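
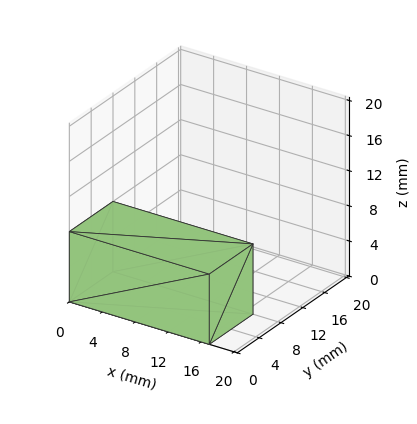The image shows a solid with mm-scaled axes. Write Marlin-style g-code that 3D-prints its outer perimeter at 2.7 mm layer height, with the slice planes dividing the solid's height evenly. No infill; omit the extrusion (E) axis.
Reading the render: the shape is a rectangular box, roughly 17 × 8 mm footprint and 8 mm tall (dimensions read to the nearest mm from the axis ticks). For the g-code, the solid's height is divided into equal slices at the stated Δz and each level perimeter traced with G1 moves after a G0 lift.

; perimeter-only toolpath
G21 ; units = mm
G90 ; absolute positioning
G28 ; home
; layer 1
G0 Z2.7
G0 X0.0 Y0.0
G1 X17.0 Y0.0
G1 X17.0 Y8.0
G1 X0.0 Y8.0
G1 X0.0 Y0.0
; layer 2
G0 Z5.3
G0 X0.0 Y0.0
G1 X17.0 Y0.0
G1 X17.0 Y8.0
G1 X0.0 Y8.0
G1 X0.0 Y0.0
; layer 3
G0 Z8.0
G0 X0.0 Y0.0
G1 X17.0 Y0.0
G1 X17.0 Y8.0
G1 X0.0 Y8.0
G1 X0.0 Y0.0
M2 ; end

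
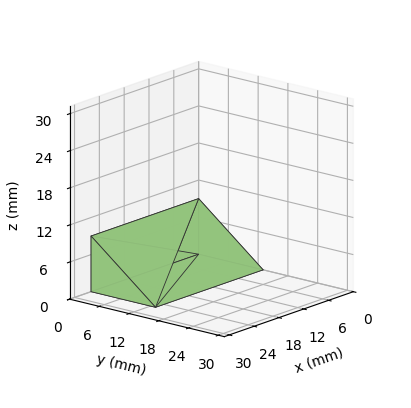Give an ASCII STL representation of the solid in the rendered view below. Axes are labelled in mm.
Reading the render: the shape is a wedge (ramp): 26 × 13 mm base, rising to 9 mm along the y=0 edge and sloping linearly to z=0 at y=13 (dimensions read to the nearest mm from the axis ticks). For the STL, each face is triangulated and given an outward normal.

solid part
  facet normal 0.0000 0.0000 -1.0000
    outer loop
      vertex 26.000 13.000 0.000
      vertex 26.000 0.000 0.000
      vertex 0.000 0.000 0.000
    endloop
  endfacet
  facet normal 0.0000 0.0000 -1.0000
    outer loop
      vertex 0.000 13.000 0.000
      vertex 26.000 13.000 0.000
      vertex 0.000 0.000 0.000
    endloop
  endfacet
  facet normal 0.0000 -1.0000 0.0000
    outer loop
      vertex 0.000 0.000 0.000
      vertex 26.000 0.000 0.000
      vertex 26.000 0.000 9.000
    endloop
  endfacet
  facet normal 0.0000 -1.0000 0.0000
    outer loop
      vertex 0.000 0.000 0.000
      vertex 26.000 0.000 9.000
      vertex 0.000 0.000 9.000
    endloop
  endfacet
  facet normal 0.0000 0.5692 0.8222
    outer loop
      vertex 0.000 0.000 9.000
      vertex 26.000 0.000 9.000
      vertex 26.000 13.000 0.000
    endloop
  endfacet
  facet normal 0.0000 0.5692 0.8222
    outer loop
      vertex 0.000 0.000 9.000
      vertex 26.000 13.000 0.000
      vertex 0.000 13.000 0.000
    endloop
  endfacet
  facet normal -1.0000 0.0000 0.0000
    outer loop
      vertex 0.000 0.000 9.000
      vertex 0.000 13.000 0.000
      vertex 0.000 0.000 0.000
    endloop
  endfacet
  facet normal 1.0000 0.0000 0.0000
    outer loop
      vertex 26.000 0.000 0.000
      vertex 26.000 13.000 0.000
      vertex 26.000 0.000 9.000
    endloop
  endfacet
endsolid part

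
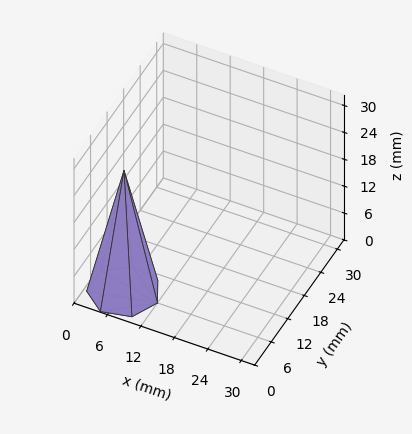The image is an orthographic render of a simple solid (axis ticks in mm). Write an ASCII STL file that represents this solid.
Reading the render: the shape is a regular 7-sided pyramid, base circumscribed radius ≈ 6 mm, apex at z ≈ 27 mm (dimensions read to the nearest mm from the axis ticks). For the STL, each face is triangulated and given an outward normal.

solid part
  facet normal 0.0000 0.0000 -1.0000
    outer loop
      vertex 4.665 11.850 0.000
      vertex 9.741 10.691 0.000
      vertex 12.000 6.000 0.000
    endloop
  endfacet
  facet normal 0.0000 0.0000 -1.0000
    outer loop
      vertex 0.594 8.603 0.000
      vertex 4.665 11.850 0.000
      vertex 12.000 6.000 0.000
    endloop
  endfacet
  facet normal 0.0000 0.0000 -1.0000
    outer loop
      vertex 0.594 3.397 0.000
      vertex 0.594 8.603 0.000
      vertex 12.000 6.000 0.000
    endloop
  endfacet
  facet normal 0.0000 0.0000 -1.0000
    outer loop
      vertex 4.665 0.150 0.000
      vertex 0.594 3.397 0.000
      vertex 12.000 6.000 0.000
    endloop
  endfacet
  facet normal 0.0000 0.0000 -1.0000
    outer loop
      vertex 9.741 1.309 0.000
      vertex 4.665 0.150 0.000
      vertex 12.000 6.000 0.000
    endloop
  endfacet
  facet normal 0.8834 0.4254 0.1963
    outer loop
      vertex 12.000 6.000 0.000
      vertex 9.741 10.691 0.000
      vertex 6.000 6.000 27.000
    endloop
  endfacet
  facet normal 0.2183 0.9559 0.1963
    outer loop
      vertex 9.741 10.691 0.000
      vertex 4.665 11.850 0.000
      vertex 6.000 6.000 27.000
    endloop
  endfacet
  facet normal -0.6114 0.7666 0.1963
    outer loop
      vertex 4.665 11.850 0.000
      vertex 0.594 8.603 0.000
      vertex 6.000 6.000 27.000
    endloop
  endfacet
  facet normal -0.9805 0.0000 0.1963
    outer loop
      vertex 0.594 8.603 0.000
      vertex 0.594 3.397 0.000
      vertex 6.000 6.000 27.000
    endloop
  endfacet
  facet normal -0.6114 -0.7666 0.1963
    outer loop
      vertex 0.594 3.397 0.000
      vertex 4.665 0.150 0.000
      vertex 6.000 6.000 27.000
    endloop
  endfacet
  facet normal 0.2183 -0.9559 0.1963
    outer loop
      vertex 4.665 0.150 0.000
      vertex 9.741 1.309 0.000
      vertex 6.000 6.000 27.000
    endloop
  endfacet
  facet normal 0.8834 -0.4254 0.1963
    outer loop
      vertex 9.741 1.309 0.000
      vertex 12.000 6.000 0.000
      vertex 6.000 6.000 27.000
    endloop
  endfacet
endsolid part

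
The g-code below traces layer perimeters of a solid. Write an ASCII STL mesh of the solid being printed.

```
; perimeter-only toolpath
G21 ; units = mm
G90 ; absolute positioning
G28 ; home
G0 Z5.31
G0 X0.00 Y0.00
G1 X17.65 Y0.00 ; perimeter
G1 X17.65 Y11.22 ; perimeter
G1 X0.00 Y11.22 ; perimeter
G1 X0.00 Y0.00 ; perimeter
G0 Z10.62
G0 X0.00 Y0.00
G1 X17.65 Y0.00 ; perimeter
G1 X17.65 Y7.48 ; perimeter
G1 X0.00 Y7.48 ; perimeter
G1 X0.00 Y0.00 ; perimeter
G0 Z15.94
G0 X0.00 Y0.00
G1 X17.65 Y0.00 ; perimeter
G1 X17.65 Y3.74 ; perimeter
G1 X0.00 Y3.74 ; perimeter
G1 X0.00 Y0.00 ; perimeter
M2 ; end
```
solid part
  facet normal 0.0000 0.0000 -1.0000
    outer loop
      vertex 17.65 14.96 0.00
      vertex 17.65 0.00 0.00
      vertex 0.00 0.00 0.00
    endloop
  endfacet
  facet normal 0.0000 0.0000 -1.0000
    outer loop
      vertex 0.00 14.96 0.00
      vertex 17.65 14.96 0.00
      vertex 0.00 0.00 0.00
    endloop
  endfacet
  facet normal 0.0000 -1.0000 0.0000
    outer loop
      vertex 0.00 0.00 0.00
      vertex 17.65 0.00 0.00
      vertex 17.65 0.00 21.25
    endloop
  endfacet
  facet normal 0.0000 -1.0000 0.0000
    outer loop
      vertex 0.00 0.00 0.00
      vertex 17.65 0.00 21.25
      vertex 0.00 0.00 21.25
    endloop
  endfacet
  facet normal 0.0000 0.8177 0.5757
    outer loop
      vertex 0.00 0.00 21.25
      vertex 17.65 0.00 21.25
      vertex 17.65 14.96 0.00
    endloop
  endfacet
  facet normal 0.0000 0.8177 0.5757
    outer loop
      vertex 0.00 0.00 21.25
      vertex 17.65 14.96 0.00
      vertex 0.00 14.96 0.00
    endloop
  endfacet
  facet normal -1.0000 0.0000 0.0000
    outer loop
      vertex 0.00 0.00 21.25
      vertex 0.00 14.96 0.00
      vertex 0.00 0.00 0.00
    endloop
  endfacet
  facet normal 1.0000 0.0000 0.0000
    outer loop
      vertex 17.65 0.00 0.00
      vertex 17.65 14.96 0.00
      vertex 17.65 0.00 21.25
    endloop
  endfacet
endsolid part

The G0 Z moves step by Δz≈5.31 mm. The G1 loops shrink linearly with z, so the solid tapers from its base footprint up to z≈21.2. Closing with a flat bottom cap and the tapered top and triangulating gives 8 facets — a wedge (ramp): 17.6 × 15 mm base, rising to 21.2 mm along the y=0 edge and sloping linearly to z=0 at y=15.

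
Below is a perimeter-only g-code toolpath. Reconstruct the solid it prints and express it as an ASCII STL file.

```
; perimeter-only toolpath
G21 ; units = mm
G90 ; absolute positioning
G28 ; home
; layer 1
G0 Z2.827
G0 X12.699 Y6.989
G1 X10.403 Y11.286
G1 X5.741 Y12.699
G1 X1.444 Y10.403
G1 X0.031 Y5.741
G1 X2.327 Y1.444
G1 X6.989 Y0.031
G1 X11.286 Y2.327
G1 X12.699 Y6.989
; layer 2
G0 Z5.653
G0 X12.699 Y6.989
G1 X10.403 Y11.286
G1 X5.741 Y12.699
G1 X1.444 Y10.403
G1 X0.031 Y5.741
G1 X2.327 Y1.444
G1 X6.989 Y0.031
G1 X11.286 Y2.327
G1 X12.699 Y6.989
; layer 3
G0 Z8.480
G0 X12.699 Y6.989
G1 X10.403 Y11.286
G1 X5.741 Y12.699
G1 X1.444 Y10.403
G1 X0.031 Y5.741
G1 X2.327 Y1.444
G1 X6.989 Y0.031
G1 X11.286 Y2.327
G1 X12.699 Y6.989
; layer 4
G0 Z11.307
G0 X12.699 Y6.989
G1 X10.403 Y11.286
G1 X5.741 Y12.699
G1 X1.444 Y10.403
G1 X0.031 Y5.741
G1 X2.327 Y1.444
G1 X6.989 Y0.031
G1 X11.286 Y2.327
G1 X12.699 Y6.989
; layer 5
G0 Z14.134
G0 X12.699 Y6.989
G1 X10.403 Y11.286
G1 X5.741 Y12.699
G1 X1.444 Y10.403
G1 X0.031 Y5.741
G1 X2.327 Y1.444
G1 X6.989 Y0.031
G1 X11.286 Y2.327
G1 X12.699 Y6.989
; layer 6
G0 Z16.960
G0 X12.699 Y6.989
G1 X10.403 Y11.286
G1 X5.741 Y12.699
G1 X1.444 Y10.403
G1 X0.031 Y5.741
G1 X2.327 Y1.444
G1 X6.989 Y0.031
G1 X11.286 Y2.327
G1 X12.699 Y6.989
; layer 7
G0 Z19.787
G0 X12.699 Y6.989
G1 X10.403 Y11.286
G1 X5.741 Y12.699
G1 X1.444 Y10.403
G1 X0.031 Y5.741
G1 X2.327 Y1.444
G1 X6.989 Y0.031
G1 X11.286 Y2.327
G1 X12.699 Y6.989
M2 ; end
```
solid part
  facet normal 0.0000 0.0000 -1.0000
    outer loop
      vertex 5.741 12.699 0.000
      vertex 10.403 11.286 0.000
      vertex 12.699 6.989 0.000
    endloop
  endfacet
  facet normal 0.0000 0.0000 -1.0000
    outer loop
      vertex 1.444 10.403 0.000
      vertex 5.741 12.699 0.000
      vertex 12.699 6.989 0.000
    endloop
  endfacet
  facet normal 0.0000 0.0000 -1.0000
    outer loop
      vertex 0.031 5.741 0.000
      vertex 1.444 10.403 0.000
      vertex 12.699 6.989 0.000
    endloop
  endfacet
  facet normal 0.0000 0.0000 -1.0000
    outer loop
      vertex 2.327 1.444 0.000
      vertex 0.031 5.741 0.000
      vertex 12.699 6.989 0.000
    endloop
  endfacet
  facet normal 0.0000 0.0000 -1.0000
    outer loop
      vertex 6.989 0.031 0.000
      vertex 2.327 1.444 0.000
      vertex 12.699 6.989 0.000
    endloop
  endfacet
  facet normal 0.0000 0.0000 -1.0000
    outer loop
      vertex 11.286 2.327 0.000
      vertex 6.989 0.031 0.000
      vertex 12.699 6.989 0.000
    endloop
  endfacet
  facet normal 0.0000 0.0000 1.0000
    outer loop
      vertex 12.699 6.989 19.787
      vertex 10.403 11.286 19.787
      vertex 5.741 12.699 19.787
    endloop
  endfacet
  facet normal 0.0000 0.0000 1.0000
    outer loop
      vertex 12.699 6.989 19.787
      vertex 5.741 12.699 19.787
      vertex 1.444 10.403 19.787
    endloop
  endfacet
  facet normal 0.0000 0.0000 1.0000
    outer loop
      vertex 12.699 6.989 19.787
      vertex 1.444 10.403 19.787
      vertex 0.031 5.741 19.787
    endloop
  endfacet
  facet normal 0.0000 0.0000 1.0000
    outer loop
      vertex 12.699 6.989 19.787
      vertex 0.031 5.741 19.787
      vertex 2.327 1.444 19.787
    endloop
  endfacet
  facet normal 0.0000 0.0000 1.0000
    outer loop
      vertex 12.699 6.989 19.787
      vertex 2.327 1.444 19.787
      vertex 6.989 0.031 19.787
    endloop
  endfacet
  facet normal 0.0000 0.0000 1.0000
    outer loop
      vertex 12.699 6.989 19.787
      vertex 6.989 0.031 19.787
      vertex 11.286 2.327 19.787
    endloop
  endfacet
  facet normal 0.8820 0.4713 0.0000
    outer loop
      vertex 12.699 6.989 0.000
      vertex 10.403 11.286 0.000
      vertex 10.403 11.286 19.787
    endloop
  endfacet
  facet normal 0.8820 0.4713 0.0000
    outer loop
      vertex 12.699 6.989 0.000
      vertex 10.403 11.286 19.787
      vertex 12.699 6.989 19.787
    endloop
  endfacet
  facet normal 0.2901 0.9570 0.0000
    outer loop
      vertex 10.403 11.286 0.000
      vertex 5.741 12.699 0.000
      vertex 5.741 12.699 19.787
    endloop
  endfacet
  facet normal 0.2901 0.9570 0.0000
    outer loop
      vertex 10.403 11.286 0.000
      vertex 5.741 12.699 19.787
      vertex 10.403 11.286 19.787
    endloop
  endfacet
  facet normal -0.4713 0.8820 0.0000
    outer loop
      vertex 5.741 12.699 0.000
      vertex 1.444 10.403 0.000
      vertex 1.444 10.403 19.787
    endloop
  endfacet
  facet normal -0.4713 0.8820 0.0000
    outer loop
      vertex 5.741 12.699 0.000
      vertex 1.444 10.403 19.787
      vertex 5.741 12.699 19.787
    endloop
  endfacet
  facet normal -0.9570 0.2901 0.0000
    outer loop
      vertex 1.444 10.403 0.000
      vertex 0.031 5.741 0.000
      vertex 0.031 5.741 19.787
    endloop
  endfacet
  facet normal -0.9570 0.2901 0.0000
    outer loop
      vertex 1.444 10.403 0.000
      vertex 0.031 5.741 19.787
      vertex 1.444 10.403 19.787
    endloop
  endfacet
  facet normal -0.8820 -0.4713 0.0000
    outer loop
      vertex 0.031 5.741 0.000
      vertex 2.327 1.444 0.000
      vertex 2.327 1.444 19.787
    endloop
  endfacet
  facet normal -0.8820 -0.4713 0.0000
    outer loop
      vertex 0.031 5.741 0.000
      vertex 2.327 1.444 19.787
      vertex 0.031 5.741 19.787
    endloop
  endfacet
  facet normal -0.2901 -0.9570 0.0000
    outer loop
      vertex 2.327 1.444 0.000
      vertex 6.989 0.031 0.000
      vertex 6.989 0.031 19.787
    endloop
  endfacet
  facet normal -0.2901 -0.9570 0.0000
    outer loop
      vertex 2.327 1.444 0.000
      vertex 6.989 0.031 19.787
      vertex 2.327 1.444 19.787
    endloop
  endfacet
  facet normal 0.4713 -0.8820 0.0000
    outer loop
      vertex 6.989 0.031 0.000
      vertex 11.286 2.327 0.000
      vertex 11.286 2.327 19.787
    endloop
  endfacet
  facet normal 0.4713 -0.8820 0.0000
    outer loop
      vertex 6.989 0.031 0.000
      vertex 11.286 2.327 19.787
      vertex 6.989 0.031 19.787
    endloop
  endfacet
  facet normal 0.9570 -0.2901 0.0000
    outer loop
      vertex 11.286 2.327 0.000
      vertex 12.699 6.989 0.000
      vertex 12.699 6.989 19.787
    endloop
  endfacet
  facet normal 0.9570 -0.2901 0.0000
    outer loop
      vertex 11.286 2.327 0.000
      vertex 12.699 6.989 19.787
      vertex 11.286 2.327 19.787
    endloop
  endfacet
endsolid part

The G0 Z moves step by Δz≈2.827 mm. Every layer's G1 loop is the same polygon, so the solid is a straight extrusion of it from z=0 to z≈19.8. Closing with flat bottom and top caps and triangulating gives 28 facets — a regular 8-sided prism (a cylinder approximated with 8 flat sides), circumscribed radius ≈ 6.37 mm, height ≈ 19.8 mm.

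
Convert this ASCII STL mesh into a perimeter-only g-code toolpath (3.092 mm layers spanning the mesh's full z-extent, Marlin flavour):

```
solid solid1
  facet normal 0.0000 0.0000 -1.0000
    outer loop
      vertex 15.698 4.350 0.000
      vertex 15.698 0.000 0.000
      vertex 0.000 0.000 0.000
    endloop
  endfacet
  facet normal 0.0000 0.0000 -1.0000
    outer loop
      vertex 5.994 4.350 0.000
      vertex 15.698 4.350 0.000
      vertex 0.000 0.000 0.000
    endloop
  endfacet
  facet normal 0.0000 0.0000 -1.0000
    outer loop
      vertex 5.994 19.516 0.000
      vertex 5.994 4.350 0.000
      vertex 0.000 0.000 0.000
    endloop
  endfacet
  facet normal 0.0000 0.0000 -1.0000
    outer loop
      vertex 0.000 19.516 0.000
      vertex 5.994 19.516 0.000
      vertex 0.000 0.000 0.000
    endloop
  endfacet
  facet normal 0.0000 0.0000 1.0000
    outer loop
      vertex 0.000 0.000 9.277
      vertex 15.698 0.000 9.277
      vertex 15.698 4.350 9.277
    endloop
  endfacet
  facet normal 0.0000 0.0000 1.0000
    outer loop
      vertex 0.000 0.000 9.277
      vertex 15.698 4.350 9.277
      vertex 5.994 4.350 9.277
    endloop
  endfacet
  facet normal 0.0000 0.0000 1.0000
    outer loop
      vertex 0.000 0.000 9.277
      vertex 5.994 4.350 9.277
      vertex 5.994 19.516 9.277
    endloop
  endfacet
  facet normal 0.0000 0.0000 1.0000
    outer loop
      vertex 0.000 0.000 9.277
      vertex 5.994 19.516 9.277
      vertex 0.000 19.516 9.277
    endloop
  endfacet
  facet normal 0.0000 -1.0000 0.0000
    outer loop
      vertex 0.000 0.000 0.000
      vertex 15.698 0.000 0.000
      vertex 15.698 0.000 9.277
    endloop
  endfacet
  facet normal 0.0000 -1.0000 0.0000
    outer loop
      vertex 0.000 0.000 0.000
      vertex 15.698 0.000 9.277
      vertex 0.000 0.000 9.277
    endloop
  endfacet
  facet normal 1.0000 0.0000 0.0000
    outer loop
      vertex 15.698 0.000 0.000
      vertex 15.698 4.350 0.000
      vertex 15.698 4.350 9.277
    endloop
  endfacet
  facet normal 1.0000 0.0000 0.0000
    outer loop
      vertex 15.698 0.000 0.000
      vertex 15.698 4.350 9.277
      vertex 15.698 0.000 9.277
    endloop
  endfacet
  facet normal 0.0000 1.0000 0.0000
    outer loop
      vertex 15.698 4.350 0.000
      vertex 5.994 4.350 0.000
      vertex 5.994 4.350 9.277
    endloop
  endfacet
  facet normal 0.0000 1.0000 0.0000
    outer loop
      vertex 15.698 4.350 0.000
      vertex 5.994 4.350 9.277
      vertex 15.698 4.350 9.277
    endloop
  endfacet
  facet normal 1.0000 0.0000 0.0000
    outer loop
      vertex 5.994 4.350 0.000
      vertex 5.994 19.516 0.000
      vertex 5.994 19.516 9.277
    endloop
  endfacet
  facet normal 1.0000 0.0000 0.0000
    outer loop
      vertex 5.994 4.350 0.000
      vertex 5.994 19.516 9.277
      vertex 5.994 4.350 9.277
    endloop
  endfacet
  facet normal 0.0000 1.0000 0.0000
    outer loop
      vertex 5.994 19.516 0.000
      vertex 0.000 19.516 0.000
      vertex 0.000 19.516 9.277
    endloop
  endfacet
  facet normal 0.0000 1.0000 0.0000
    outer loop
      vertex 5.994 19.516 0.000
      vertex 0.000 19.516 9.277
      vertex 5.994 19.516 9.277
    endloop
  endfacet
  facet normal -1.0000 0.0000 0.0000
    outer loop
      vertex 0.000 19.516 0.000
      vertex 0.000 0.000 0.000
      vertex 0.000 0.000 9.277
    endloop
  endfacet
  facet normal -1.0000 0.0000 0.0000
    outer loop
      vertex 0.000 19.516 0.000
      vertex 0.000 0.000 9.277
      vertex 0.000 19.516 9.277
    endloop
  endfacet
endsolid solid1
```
; perimeter-only toolpath
G21 ; units = mm
G90 ; absolute positioning
G28 ; home
; layer 1
G0 Z3.092
G0 X0.000 Y0.000
G1 X15.698 Y0.000
G1 X15.698 Y4.350
G1 X5.994 Y4.350
G1 X5.994 Y19.516
G1 X0.000 Y19.516
G1 X0.000 Y0.000
; layer 2
G0 Z6.185
G0 X0.000 Y0.000
G1 X15.698 Y0.000
G1 X15.698 Y4.350
G1 X5.994 Y4.350
G1 X5.994 Y19.516
G1 X0.000 Y19.516
G1 X0.000 Y0.000
; layer 3
G0 Z9.277
G0 X0.000 Y0.000
G1 X15.698 Y0.000
G1 X15.698 Y4.350
G1 X5.994 Y4.350
G1 X5.994 Y19.516
G1 X0.000 Y19.516
G1 X0.000 Y0.000
M2 ; end

The solid is an L-shaped prism: outer 15.7 × 19.5 mm, arm thicknesses ≈ 4.35 mm (horizontal) and 5.99 mm (vertical), extruded 9.28 mm in z. Slicing at Δz = 3.092 mm — 3 equal slices spanning the solid's height, so layer i sits at z = i·h/3 — gives 3 non-empty perimeters. Each is a 6-segment closed polygon; G0 lifts to the layer z and rapids to the start vertex, then G1 traces the edges.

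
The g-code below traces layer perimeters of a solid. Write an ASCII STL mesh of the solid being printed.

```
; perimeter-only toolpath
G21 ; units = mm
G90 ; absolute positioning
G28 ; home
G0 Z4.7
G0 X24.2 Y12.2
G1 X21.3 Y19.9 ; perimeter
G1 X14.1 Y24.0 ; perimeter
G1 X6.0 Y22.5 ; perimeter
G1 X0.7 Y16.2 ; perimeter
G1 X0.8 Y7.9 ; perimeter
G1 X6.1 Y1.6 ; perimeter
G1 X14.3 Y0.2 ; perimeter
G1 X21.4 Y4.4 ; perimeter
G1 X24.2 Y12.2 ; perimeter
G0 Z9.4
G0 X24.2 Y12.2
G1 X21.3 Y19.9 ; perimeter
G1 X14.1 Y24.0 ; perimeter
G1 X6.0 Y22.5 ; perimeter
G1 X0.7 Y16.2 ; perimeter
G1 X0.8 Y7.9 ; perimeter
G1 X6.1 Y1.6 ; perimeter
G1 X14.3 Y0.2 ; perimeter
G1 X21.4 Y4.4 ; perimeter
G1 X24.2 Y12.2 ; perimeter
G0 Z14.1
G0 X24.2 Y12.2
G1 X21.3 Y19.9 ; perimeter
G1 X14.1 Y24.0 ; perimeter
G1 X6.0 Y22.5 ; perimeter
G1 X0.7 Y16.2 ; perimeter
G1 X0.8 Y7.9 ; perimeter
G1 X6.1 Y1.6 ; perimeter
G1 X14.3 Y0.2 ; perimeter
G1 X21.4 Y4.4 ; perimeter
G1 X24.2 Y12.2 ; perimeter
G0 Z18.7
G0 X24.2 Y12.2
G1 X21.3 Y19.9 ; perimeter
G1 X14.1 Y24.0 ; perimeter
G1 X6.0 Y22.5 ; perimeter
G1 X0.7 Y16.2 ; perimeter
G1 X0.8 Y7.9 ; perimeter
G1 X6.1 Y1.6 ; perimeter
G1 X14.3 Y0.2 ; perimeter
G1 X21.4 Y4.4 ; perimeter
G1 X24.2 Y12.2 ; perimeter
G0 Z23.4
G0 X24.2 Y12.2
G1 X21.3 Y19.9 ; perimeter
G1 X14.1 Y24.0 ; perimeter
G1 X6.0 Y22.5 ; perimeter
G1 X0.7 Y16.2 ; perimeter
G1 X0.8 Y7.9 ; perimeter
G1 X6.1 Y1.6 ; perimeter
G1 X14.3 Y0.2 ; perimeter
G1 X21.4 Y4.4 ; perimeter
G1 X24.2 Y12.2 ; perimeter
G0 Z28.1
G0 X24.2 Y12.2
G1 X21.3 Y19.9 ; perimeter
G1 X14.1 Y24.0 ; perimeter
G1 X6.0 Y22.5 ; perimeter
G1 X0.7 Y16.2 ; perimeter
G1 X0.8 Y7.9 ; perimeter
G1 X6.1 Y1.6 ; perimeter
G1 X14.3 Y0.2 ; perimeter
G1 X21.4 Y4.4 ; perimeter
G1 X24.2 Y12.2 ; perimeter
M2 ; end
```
solid part
  facet normal 0.0000 0.0000 -1.0000
    outer loop
      vertex 14.1 24.0 0.0
      vertex 21.3 19.9 0.0
      vertex 24.2 12.2 0.0
    endloop
  endfacet
  facet normal 0.0000 0.0000 -1.0000
    outer loop
      vertex 6.0 22.5 0.0
      vertex 14.1 24.0 0.0
      vertex 24.2 12.2 0.0
    endloop
  endfacet
  facet normal 0.0000 0.0000 -1.0000
    outer loop
      vertex 0.7 16.2 0.0
      vertex 6.0 22.5 0.0
      vertex 24.2 12.2 0.0
    endloop
  endfacet
  facet normal 0.0000 0.0000 -1.0000
    outer loop
      vertex 0.8 7.9 0.0
      vertex 0.7 16.2 0.0
      vertex 24.2 12.2 0.0
    endloop
  endfacet
  facet normal 0.0000 0.0000 -1.0000
    outer loop
      vertex 6.1 1.6 0.0
      vertex 0.8 7.9 0.0
      vertex 24.2 12.2 0.0
    endloop
  endfacet
  facet normal 0.0000 0.0000 -1.0000
    outer loop
      vertex 14.3 0.2 0.0
      vertex 6.1 1.6 0.0
      vertex 24.2 12.2 0.0
    endloop
  endfacet
  facet normal 0.0000 0.0000 -1.0000
    outer loop
      vertex 21.4 4.4 0.0
      vertex 14.3 0.2 0.0
      vertex 24.2 12.2 0.0
    endloop
  endfacet
  facet normal 0.0000 0.0000 1.0000
    outer loop
      vertex 24.2 12.2 28.1
      vertex 21.3 19.9 28.1
      vertex 14.1 24.0 28.1
    endloop
  endfacet
  facet normal 0.0000 0.0000 1.0000
    outer loop
      vertex 24.2 12.2 28.1
      vertex 14.1 24.0 28.1
      vertex 6.0 22.5 28.1
    endloop
  endfacet
  facet normal 0.0000 0.0000 1.0000
    outer loop
      vertex 24.2 12.2 28.1
      vertex 6.0 22.5 28.1
      vertex 0.7 16.2 28.1
    endloop
  endfacet
  facet normal 0.0000 0.0000 1.0000
    outer loop
      vertex 24.2 12.2 28.1
      vertex 0.7 16.2 28.1
      vertex 0.8 7.9 28.1
    endloop
  endfacet
  facet normal 0.0000 0.0000 1.0000
    outer loop
      vertex 24.2 12.2 28.1
      vertex 0.8 7.9 28.1
      vertex 6.1 1.6 28.1
    endloop
  endfacet
  facet normal 0.0000 0.0000 1.0000
    outer loop
      vertex 24.2 12.2 28.1
      vertex 6.1 1.6 28.1
      vertex 14.3 0.2 28.1
    endloop
  endfacet
  facet normal 0.0000 0.0000 1.0000
    outer loop
      vertex 24.2 12.2 28.1
      vertex 14.3 0.2 28.1
      vertex 21.4 4.4 28.1
    endloop
  endfacet
  facet normal 0.9358 0.3525 0.0000
    outer loop
      vertex 24.2 12.2 0.0
      vertex 21.3 19.9 0.0
      vertex 21.3 19.9 28.1
    endloop
  endfacet
  facet normal 0.9358 0.3525 0.0000
    outer loop
      vertex 24.2 12.2 0.0
      vertex 21.3 19.9 28.1
      vertex 24.2 12.2 28.1
    endloop
  endfacet
  facet normal 0.4948 0.8690 0.0000
    outer loop
      vertex 21.3 19.9 0.0
      vertex 14.1 24.0 0.0
      vertex 14.1 24.0 28.1
    endloop
  endfacet
  facet normal 0.4948 0.8690 0.0000
    outer loop
      vertex 21.3 19.9 0.0
      vertex 14.1 24.0 28.1
      vertex 21.3 19.9 28.1
    endloop
  endfacet
  facet normal -0.1821 0.9833 0.0000
    outer loop
      vertex 14.1 24.0 0.0
      vertex 6.0 22.5 0.0
      vertex 6.0 22.5 28.1
    endloop
  endfacet
  facet normal -0.1821 0.9833 0.0000
    outer loop
      vertex 14.1 24.0 0.0
      vertex 6.0 22.5 28.1
      vertex 14.1 24.0 28.1
    endloop
  endfacet
  facet normal -0.7652 0.6438 0.0000
    outer loop
      vertex 6.0 22.5 0.0
      vertex 0.7 16.2 0.0
      vertex 0.7 16.2 28.1
    endloop
  endfacet
  facet normal -0.7652 0.6438 0.0000
    outer loop
      vertex 6.0 22.5 0.0
      vertex 0.7 16.2 28.1
      vertex 6.0 22.5 28.1
    endloop
  endfacet
  facet normal -0.9999 -0.0120 0.0000
    outer loop
      vertex 0.7 16.2 0.0
      vertex 0.8 7.9 0.0
      vertex 0.8 7.9 28.1
    endloop
  endfacet
  facet normal -0.9999 -0.0120 0.0000
    outer loop
      vertex 0.7 16.2 0.0
      vertex 0.8 7.9 28.1
      vertex 0.7 16.2 28.1
    endloop
  endfacet
  facet normal -0.7652 -0.6438 0.0000
    outer loop
      vertex 0.8 7.9 0.0
      vertex 6.1 1.6 0.0
      vertex 6.1 1.6 28.1
    endloop
  endfacet
  facet normal -0.7652 -0.6438 0.0000
    outer loop
      vertex 0.8 7.9 0.0
      vertex 6.1 1.6 28.1
      vertex 0.8 7.9 28.1
    endloop
  endfacet
  facet normal -0.1683 -0.9857 0.0000
    outer loop
      vertex 6.1 1.6 0.0
      vertex 14.3 0.2 0.0
      vertex 14.3 0.2 28.1
    endloop
  endfacet
  facet normal -0.1683 -0.9857 0.0000
    outer loop
      vertex 6.1 1.6 0.0
      vertex 14.3 0.2 28.1
      vertex 6.1 1.6 28.1
    endloop
  endfacet
  facet normal 0.5091 -0.8607 0.0000
    outer loop
      vertex 14.3 0.2 0.0
      vertex 21.4 4.4 0.0
      vertex 21.4 4.4 28.1
    endloop
  endfacet
  facet normal 0.5091 -0.8607 0.0000
    outer loop
      vertex 14.3 0.2 0.0
      vertex 21.4 4.4 28.1
      vertex 14.3 0.2 28.1
    endloop
  endfacet
  facet normal 0.9412 -0.3379 0.0000
    outer loop
      vertex 21.4 4.4 0.0
      vertex 24.2 12.2 0.0
      vertex 24.2 12.2 28.1
    endloop
  endfacet
  facet normal 0.9412 -0.3379 0.0000
    outer loop
      vertex 21.4 4.4 0.0
      vertex 24.2 12.2 28.1
      vertex 21.4 4.4 28.1
    endloop
  endfacet
endsolid part

The G0 Z moves step by Δz≈4.7 mm. Every layer's G1 loop is the same polygon, so the solid is a straight extrusion of it from z=0 to z≈28.1. Closing with flat bottom and top caps and triangulating gives 32 facets — a regular 9-sided prism (a cylinder approximated with 9 flat sides), circumscribed radius ≈ 12.1 mm, height ≈ 28.1 mm.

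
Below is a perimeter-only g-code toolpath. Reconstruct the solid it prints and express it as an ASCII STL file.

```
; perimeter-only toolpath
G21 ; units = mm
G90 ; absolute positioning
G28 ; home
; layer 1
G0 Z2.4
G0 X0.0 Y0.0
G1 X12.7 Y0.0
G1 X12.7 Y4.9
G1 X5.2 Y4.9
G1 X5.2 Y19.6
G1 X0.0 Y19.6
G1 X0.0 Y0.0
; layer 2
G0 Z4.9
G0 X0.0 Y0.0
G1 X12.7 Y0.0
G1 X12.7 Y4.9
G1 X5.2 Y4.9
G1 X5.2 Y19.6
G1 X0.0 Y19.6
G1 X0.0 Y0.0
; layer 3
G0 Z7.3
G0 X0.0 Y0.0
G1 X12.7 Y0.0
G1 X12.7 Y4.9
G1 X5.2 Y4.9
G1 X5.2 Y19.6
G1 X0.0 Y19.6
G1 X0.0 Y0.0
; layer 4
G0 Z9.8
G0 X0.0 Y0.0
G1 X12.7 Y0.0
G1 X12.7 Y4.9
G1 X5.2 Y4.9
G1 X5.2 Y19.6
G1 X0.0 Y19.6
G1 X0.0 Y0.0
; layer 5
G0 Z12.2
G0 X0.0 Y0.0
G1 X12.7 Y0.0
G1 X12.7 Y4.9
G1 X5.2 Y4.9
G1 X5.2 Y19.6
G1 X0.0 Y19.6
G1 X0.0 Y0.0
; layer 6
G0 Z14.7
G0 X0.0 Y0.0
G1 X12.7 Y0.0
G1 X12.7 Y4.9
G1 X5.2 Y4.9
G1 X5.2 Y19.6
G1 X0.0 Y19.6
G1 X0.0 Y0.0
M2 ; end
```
solid part
  facet normal 0.0000 0.0000 -1.0000
    outer loop
      vertex 12.7 4.9 0.0
      vertex 12.7 0.0 0.0
      vertex 0.0 0.0 0.0
    endloop
  endfacet
  facet normal 0.0000 0.0000 -1.0000
    outer loop
      vertex 5.2 4.9 0.0
      vertex 12.7 4.9 0.0
      vertex 0.0 0.0 0.0
    endloop
  endfacet
  facet normal 0.0000 0.0000 -1.0000
    outer loop
      vertex 5.2 19.6 0.0
      vertex 5.2 4.9 0.0
      vertex 0.0 0.0 0.0
    endloop
  endfacet
  facet normal 0.0000 0.0000 -1.0000
    outer loop
      vertex 0.0 19.6 0.0
      vertex 5.2 19.6 0.0
      vertex 0.0 0.0 0.0
    endloop
  endfacet
  facet normal 0.0000 0.0000 1.0000
    outer loop
      vertex 0.0 0.0 14.7
      vertex 12.7 0.0 14.7
      vertex 12.7 4.9 14.7
    endloop
  endfacet
  facet normal 0.0000 0.0000 1.0000
    outer loop
      vertex 0.0 0.0 14.7
      vertex 12.7 4.9 14.7
      vertex 5.2 4.9 14.7
    endloop
  endfacet
  facet normal 0.0000 0.0000 1.0000
    outer loop
      vertex 0.0 0.0 14.7
      vertex 5.2 4.9 14.7
      vertex 5.2 19.6 14.7
    endloop
  endfacet
  facet normal 0.0000 0.0000 1.0000
    outer loop
      vertex 0.0 0.0 14.7
      vertex 5.2 19.6 14.7
      vertex 0.0 19.6 14.7
    endloop
  endfacet
  facet normal 0.0000 -1.0000 0.0000
    outer loop
      vertex 0.0 0.0 0.0
      vertex 12.7 0.0 0.0
      vertex 12.7 0.0 14.7
    endloop
  endfacet
  facet normal 0.0000 -1.0000 0.0000
    outer loop
      vertex 0.0 0.0 0.0
      vertex 12.7 0.0 14.7
      vertex 0.0 0.0 14.7
    endloop
  endfacet
  facet normal 1.0000 0.0000 0.0000
    outer loop
      vertex 12.7 0.0 0.0
      vertex 12.7 4.9 0.0
      vertex 12.7 4.9 14.7
    endloop
  endfacet
  facet normal 1.0000 0.0000 0.0000
    outer loop
      vertex 12.7 0.0 0.0
      vertex 12.7 4.9 14.7
      vertex 12.7 0.0 14.7
    endloop
  endfacet
  facet normal 0.0000 1.0000 0.0000
    outer loop
      vertex 12.7 4.9 0.0
      vertex 5.2 4.9 0.0
      vertex 5.2 4.9 14.7
    endloop
  endfacet
  facet normal 0.0000 1.0000 0.0000
    outer loop
      vertex 12.7 4.9 0.0
      vertex 5.2 4.9 14.7
      vertex 12.7 4.9 14.7
    endloop
  endfacet
  facet normal 1.0000 0.0000 0.0000
    outer loop
      vertex 5.2 4.9 0.0
      vertex 5.2 19.6 0.0
      vertex 5.2 19.6 14.7
    endloop
  endfacet
  facet normal 1.0000 0.0000 0.0000
    outer loop
      vertex 5.2 4.9 0.0
      vertex 5.2 19.6 14.7
      vertex 5.2 4.9 14.7
    endloop
  endfacet
  facet normal 0.0000 1.0000 0.0000
    outer loop
      vertex 5.2 19.6 0.0
      vertex 0.0 19.6 0.0
      vertex 0.0 19.6 14.7
    endloop
  endfacet
  facet normal 0.0000 1.0000 0.0000
    outer loop
      vertex 5.2 19.6 0.0
      vertex 0.0 19.6 14.7
      vertex 5.2 19.6 14.7
    endloop
  endfacet
  facet normal -1.0000 0.0000 0.0000
    outer loop
      vertex 0.0 19.6 0.0
      vertex 0.0 0.0 0.0
      vertex 0.0 0.0 14.7
    endloop
  endfacet
  facet normal -1.0000 0.0000 0.0000
    outer loop
      vertex 0.0 19.6 0.0
      vertex 0.0 0.0 14.7
      vertex 0.0 19.6 14.7
    endloop
  endfacet
endsolid part

The G0 Z moves step by Δz≈2.4 mm. Every layer's G1 loop is the same polygon, so the solid is a straight extrusion of it from z=0 to z≈14.7. Closing with flat bottom and top caps and triangulating gives 20 facets — an L-shaped prism: outer 12.7 × 19.6 mm, arm thicknesses ≈ 4.9 mm (horizontal) and 5.2 mm (vertical), extruded 14.7 mm in z.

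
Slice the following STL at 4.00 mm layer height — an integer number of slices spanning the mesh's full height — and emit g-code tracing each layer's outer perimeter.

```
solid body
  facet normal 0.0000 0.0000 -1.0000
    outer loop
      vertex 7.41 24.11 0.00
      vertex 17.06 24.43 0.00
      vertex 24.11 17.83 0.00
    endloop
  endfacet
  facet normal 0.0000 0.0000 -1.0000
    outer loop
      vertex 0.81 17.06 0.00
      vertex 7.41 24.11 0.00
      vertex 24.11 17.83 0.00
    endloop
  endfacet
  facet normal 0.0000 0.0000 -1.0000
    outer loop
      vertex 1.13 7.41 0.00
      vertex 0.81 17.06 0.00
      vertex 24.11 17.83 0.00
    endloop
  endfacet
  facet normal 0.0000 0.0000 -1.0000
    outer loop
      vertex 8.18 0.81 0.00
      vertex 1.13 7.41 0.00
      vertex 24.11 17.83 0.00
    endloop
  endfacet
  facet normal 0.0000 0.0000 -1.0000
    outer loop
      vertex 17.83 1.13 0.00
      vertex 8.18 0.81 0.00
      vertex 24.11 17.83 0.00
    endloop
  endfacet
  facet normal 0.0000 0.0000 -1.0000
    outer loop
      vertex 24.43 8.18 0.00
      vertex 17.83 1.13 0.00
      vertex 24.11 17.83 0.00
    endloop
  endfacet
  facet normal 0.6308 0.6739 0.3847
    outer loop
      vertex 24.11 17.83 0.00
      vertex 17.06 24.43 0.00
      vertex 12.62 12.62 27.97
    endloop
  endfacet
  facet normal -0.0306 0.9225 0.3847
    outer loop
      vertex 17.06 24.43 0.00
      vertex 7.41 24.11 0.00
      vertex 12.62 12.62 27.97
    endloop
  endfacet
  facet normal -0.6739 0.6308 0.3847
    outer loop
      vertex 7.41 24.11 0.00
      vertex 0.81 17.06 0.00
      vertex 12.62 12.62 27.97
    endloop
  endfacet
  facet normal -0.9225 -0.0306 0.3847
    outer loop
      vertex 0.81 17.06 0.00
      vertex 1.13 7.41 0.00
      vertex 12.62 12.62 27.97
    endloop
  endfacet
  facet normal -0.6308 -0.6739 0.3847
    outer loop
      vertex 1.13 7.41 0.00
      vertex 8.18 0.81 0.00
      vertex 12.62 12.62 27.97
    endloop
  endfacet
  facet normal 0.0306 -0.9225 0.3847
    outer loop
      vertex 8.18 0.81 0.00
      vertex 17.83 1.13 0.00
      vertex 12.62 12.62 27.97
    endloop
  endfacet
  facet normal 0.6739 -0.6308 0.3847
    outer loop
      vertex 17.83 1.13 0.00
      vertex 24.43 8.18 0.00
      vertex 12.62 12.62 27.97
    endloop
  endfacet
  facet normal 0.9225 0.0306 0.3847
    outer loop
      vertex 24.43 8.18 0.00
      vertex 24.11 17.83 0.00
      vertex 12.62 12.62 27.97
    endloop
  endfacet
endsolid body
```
; perimeter-only toolpath
G21 ; units = mm
G90 ; absolute positioning
G28 ; home
; layer 1
G0 Z4.00
G0 X22.47 Y17.09
G1 X16.43 Y22.74
G1 X8.15 Y22.47
G1 X2.50 Y16.43
G1 X2.77 Y8.15
G1 X8.81 Y2.50
G1 X17.09 Y2.77
G1 X22.74 Y8.81
G1 X22.47 Y17.09
; layer 2
G0 Z7.99
G0 X20.83 Y16.34
G1 X15.79 Y21.06
G1 X8.90 Y20.83
G1 X4.18 Y15.79
G1 X4.41 Y8.90
G1 X9.45 Y4.18
G1 X16.34 Y4.41
G1 X21.06 Y9.45
G1 X20.83 Y16.34
; layer 3
G0 Z11.99
G0 X19.19 Y15.60
G1 X15.16 Y19.37
G1 X9.64 Y19.19
G1 X5.87 Y15.16
G1 X6.05 Y9.64
G1 X10.08 Y5.87
G1 X15.60 Y6.05
G1 X19.37 Y10.08
G1 X19.19 Y15.60
; layer 4
G0 Z15.98
G0 X17.54 Y14.85
G1 X14.52 Y17.68
G1 X10.39 Y17.54
G1 X7.56 Y14.52
G1 X7.70 Y10.39
G1 X10.72 Y7.56
G1 X14.85 Y7.70
G1 X17.68 Y10.72
G1 X17.54 Y14.85
; layer 5
G0 Z19.98
G0 X15.90 Y14.11
G1 X13.89 Y15.99
G1 X11.13 Y15.90
G1 X9.25 Y13.89
G1 X9.34 Y11.13
G1 X11.35 Y9.25
G1 X14.11 Y9.34
G1 X15.99 Y11.35
G1 X15.90 Y14.11
; layer 6
G0 Z23.97
G0 X14.26 Y13.36
G1 X13.25 Y14.31
G1 X11.88 Y14.26
G1 X10.93 Y13.25
G1 X10.98 Y11.88
G1 X11.99 Y10.93
G1 X13.36 Y10.98
G1 X14.31 Y11.99
G1 X14.26 Y13.36
M2 ; end

The solid is a regular 8-sided pyramid, base circumscribed radius ≈ 12.6 mm, apex at z ≈ 28 mm. Slicing at Δz = 4.00 mm — 7 equal slices spanning the solid's height, so layer i sits at z = i·h/7 — gives 6 non-empty perimeters. Each is a 8-segment closed polygon; G0 lifts to the layer z and rapids to the start vertex, then G1 traces the edges. The cross-section shrinks linearly with z (the slice at the apex is degenerate and omitted).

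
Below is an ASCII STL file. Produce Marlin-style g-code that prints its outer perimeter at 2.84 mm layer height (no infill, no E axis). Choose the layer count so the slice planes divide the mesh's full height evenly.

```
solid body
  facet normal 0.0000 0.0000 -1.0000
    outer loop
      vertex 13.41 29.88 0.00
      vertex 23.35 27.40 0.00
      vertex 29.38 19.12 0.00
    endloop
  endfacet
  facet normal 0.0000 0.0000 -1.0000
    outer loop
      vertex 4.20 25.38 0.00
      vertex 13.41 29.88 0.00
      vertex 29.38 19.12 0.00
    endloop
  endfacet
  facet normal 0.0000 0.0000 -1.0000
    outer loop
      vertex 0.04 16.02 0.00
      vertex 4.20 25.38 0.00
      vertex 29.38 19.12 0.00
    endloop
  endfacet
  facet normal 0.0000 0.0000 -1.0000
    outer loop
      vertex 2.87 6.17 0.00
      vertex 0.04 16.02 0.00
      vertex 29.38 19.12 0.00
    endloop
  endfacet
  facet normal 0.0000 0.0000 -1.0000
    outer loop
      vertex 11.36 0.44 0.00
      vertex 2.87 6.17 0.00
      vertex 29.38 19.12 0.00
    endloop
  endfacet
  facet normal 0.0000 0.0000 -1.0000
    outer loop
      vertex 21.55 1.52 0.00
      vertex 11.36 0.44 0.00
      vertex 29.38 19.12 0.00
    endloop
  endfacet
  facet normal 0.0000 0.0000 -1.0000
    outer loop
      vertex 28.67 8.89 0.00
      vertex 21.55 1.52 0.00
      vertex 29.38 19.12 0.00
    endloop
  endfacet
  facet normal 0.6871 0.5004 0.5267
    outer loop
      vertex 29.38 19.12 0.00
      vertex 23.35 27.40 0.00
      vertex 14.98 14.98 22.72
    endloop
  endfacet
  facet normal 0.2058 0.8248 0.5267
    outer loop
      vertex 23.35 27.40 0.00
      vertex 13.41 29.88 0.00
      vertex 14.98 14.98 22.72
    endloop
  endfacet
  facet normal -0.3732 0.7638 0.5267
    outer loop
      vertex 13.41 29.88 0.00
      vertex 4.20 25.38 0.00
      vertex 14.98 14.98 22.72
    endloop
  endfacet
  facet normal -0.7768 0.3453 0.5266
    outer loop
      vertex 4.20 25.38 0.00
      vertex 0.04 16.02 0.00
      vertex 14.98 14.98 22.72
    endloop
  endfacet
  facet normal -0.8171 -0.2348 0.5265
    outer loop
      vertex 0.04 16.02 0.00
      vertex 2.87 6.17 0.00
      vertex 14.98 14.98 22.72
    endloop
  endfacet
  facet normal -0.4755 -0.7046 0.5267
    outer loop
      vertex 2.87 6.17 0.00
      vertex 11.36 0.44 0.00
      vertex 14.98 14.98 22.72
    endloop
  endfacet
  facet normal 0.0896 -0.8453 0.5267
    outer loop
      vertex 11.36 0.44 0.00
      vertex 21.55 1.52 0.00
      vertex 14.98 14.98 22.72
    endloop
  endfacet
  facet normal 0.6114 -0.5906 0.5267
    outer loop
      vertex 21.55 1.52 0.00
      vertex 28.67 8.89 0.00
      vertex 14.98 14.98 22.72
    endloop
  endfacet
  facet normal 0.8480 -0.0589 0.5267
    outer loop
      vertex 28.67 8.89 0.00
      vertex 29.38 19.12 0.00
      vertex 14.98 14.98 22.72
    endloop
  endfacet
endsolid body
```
; perimeter-only toolpath
G21 ; units = mm
G90 ; absolute positioning
G28 ; home
; layer 1
G0 Z2.84
G0 X27.58 Y18.60
G1 X22.30 Y25.85
G1 X13.61 Y28.02
G1 X5.55 Y24.08
G1 X1.91 Y15.89
G1 X4.38 Y7.27
G1 X11.81 Y2.26
G1 X20.73 Y3.20
G1 X26.96 Y9.65
G1 X27.58 Y18.60
; layer 2
G0 Z5.68
G0 X25.78 Y18.09
G1 X21.26 Y24.29
G1 X13.80 Y26.16
G1 X6.90 Y22.78
G1 X3.77 Y15.76
G1 X5.90 Y8.37
G1 X12.27 Y4.08
G1 X19.91 Y4.88
G1 X25.25 Y10.41
G1 X25.78 Y18.09
; layer 3
G0 Z8.52
G0 X23.98 Y17.57
G1 X20.21 Y22.74
G1 X14.00 Y24.29
G1 X8.24 Y21.48
G1 X5.64 Y15.63
G1 X7.41 Y9.47
G1 X12.72 Y5.89
G1 X19.09 Y6.57
G1 X23.54 Y11.17
G1 X23.98 Y17.57
; layer 4
G0 Z11.36
G0 X22.18 Y17.05
G1 X19.16 Y21.19
G1 X14.20 Y22.43
G1 X9.59 Y20.18
G1 X7.51 Y15.50
G1 X8.93 Y10.57
G1 X13.17 Y7.71
G1 X18.27 Y8.25
G1 X21.83 Y11.94
G1 X22.18 Y17.05
; layer 5
G0 Z14.20
G0 X20.38 Y16.53
G1 X18.12 Y19.64
G1 X14.39 Y20.57
G1 X10.94 Y18.88
G1 X9.38 Y15.37
G1 X10.44 Y11.68
G1 X13.62 Y9.53
G1 X17.44 Y9.93
G1 X20.11 Y12.70
G1 X20.38 Y16.53
; layer 6
G0 Z17.04
G0 X18.58 Y16.02
G1 X17.07 Y18.09
G1 X14.59 Y18.70
G1 X12.29 Y17.58
G1 X11.24 Y15.24
G1 X11.95 Y12.78
G1 X14.07 Y11.34
G1 X16.62 Y11.62
G1 X18.40 Y13.46
G1 X18.58 Y16.02
; layer 7
G0 Z19.88
G0 X16.78 Y15.50
G1 X16.03 Y16.53
G1 X14.78 Y16.84
G1 X13.63 Y16.28
G1 X13.11 Y15.11
G1 X13.47 Y13.88
G1 X14.53 Y13.16
G1 X15.80 Y13.30
G1 X16.69 Y14.22
G1 X16.78 Y15.50
M2 ; end

The solid is a regular 9-sided pyramid, base circumscribed radius ≈ 15 mm, apex at z ≈ 22.7 mm. Slicing at Δz = 2.84 mm — 8 equal slices spanning the solid's height, so layer i sits at z = i·h/8 — gives 7 non-empty perimeters. Each is a 9-segment closed polygon; G0 lifts to the layer z and rapids to the start vertex, then G1 traces the edges. The cross-section shrinks linearly with z (the slice at the apex is degenerate and omitted).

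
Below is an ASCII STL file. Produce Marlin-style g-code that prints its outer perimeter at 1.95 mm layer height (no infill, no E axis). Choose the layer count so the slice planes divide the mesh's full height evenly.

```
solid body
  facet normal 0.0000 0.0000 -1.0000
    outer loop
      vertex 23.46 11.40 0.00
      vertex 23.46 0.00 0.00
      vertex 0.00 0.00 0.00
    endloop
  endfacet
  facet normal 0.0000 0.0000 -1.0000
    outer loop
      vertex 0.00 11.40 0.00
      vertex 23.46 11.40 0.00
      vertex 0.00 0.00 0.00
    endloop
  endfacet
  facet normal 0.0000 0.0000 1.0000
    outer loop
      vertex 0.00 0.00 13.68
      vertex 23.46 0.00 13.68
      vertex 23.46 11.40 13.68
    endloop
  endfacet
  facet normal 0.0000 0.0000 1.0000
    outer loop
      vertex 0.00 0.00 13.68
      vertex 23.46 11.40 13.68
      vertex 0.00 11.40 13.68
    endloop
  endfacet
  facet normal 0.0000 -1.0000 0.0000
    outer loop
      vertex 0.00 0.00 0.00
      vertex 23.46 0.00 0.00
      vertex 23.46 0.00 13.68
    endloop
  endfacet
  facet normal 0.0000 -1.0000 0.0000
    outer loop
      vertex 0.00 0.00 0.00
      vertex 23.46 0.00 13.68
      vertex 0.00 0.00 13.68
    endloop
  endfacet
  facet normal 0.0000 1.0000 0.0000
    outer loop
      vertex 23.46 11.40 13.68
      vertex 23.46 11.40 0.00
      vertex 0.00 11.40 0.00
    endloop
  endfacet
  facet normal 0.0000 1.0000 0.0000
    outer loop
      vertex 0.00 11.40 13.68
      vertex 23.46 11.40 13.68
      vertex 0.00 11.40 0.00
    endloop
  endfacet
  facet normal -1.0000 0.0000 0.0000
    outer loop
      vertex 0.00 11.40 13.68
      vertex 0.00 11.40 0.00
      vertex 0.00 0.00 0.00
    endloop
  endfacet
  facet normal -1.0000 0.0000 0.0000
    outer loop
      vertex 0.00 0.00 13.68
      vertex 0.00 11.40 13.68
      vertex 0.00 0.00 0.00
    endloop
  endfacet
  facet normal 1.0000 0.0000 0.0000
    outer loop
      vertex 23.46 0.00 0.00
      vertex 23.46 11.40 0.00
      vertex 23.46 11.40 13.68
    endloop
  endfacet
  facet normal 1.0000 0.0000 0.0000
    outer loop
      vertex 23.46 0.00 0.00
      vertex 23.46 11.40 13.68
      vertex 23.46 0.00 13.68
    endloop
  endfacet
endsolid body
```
; perimeter-only toolpath
G21 ; units = mm
G90 ; absolute positioning
G28 ; home
; layer 1
G0 Z1.95
G0 X0.00 Y0.00
G1 X23.46 Y0.00
G1 X23.46 Y11.40
G1 X0.00 Y11.40
G1 X0.00 Y0.00
; layer 2
G0 Z3.91
G0 X0.00 Y0.00
G1 X23.46 Y0.00
G1 X23.46 Y11.40
G1 X0.00 Y11.40
G1 X0.00 Y0.00
; layer 3
G0 Z5.86
G0 X0.00 Y0.00
G1 X23.46 Y0.00
G1 X23.46 Y11.40
G1 X0.00 Y11.40
G1 X0.00 Y0.00
; layer 4
G0 Z7.82
G0 X0.00 Y0.00
G1 X23.46 Y0.00
G1 X23.46 Y11.40
G1 X0.00 Y11.40
G1 X0.00 Y0.00
; layer 5
G0 Z9.77
G0 X0.00 Y0.00
G1 X23.46 Y0.00
G1 X23.46 Y11.40
G1 X0.00 Y11.40
G1 X0.00 Y0.00
; layer 6
G0 Z11.73
G0 X0.00 Y0.00
G1 X23.46 Y0.00
G1 X23.46 Y11.40
G1 X0.00 Y11.40
G1 X0.00 Y0.00
; layer 7
G0 Z13.68
G0 X0.00 Y0.00
G1 X23.46 Y0.00
G1 X23.46 Y11.40
G1 X0.00 Y11.40
G1 X0.00 Y0.00
M2 ; end

The solid is a rectangular box, roughly 23.5 × 11.4 mm footprint and 13.7 mm tall. Slicing at Δz = 1.95 mm — 7 equal slices spanning the solid's height, so layer i sits at z = i·h/7 — gives 7 non-empty perimeters. Each is a 4-segment closed polygon; G0 lifts to the layer z and rapids to the start vertex, then G1 traces the edges.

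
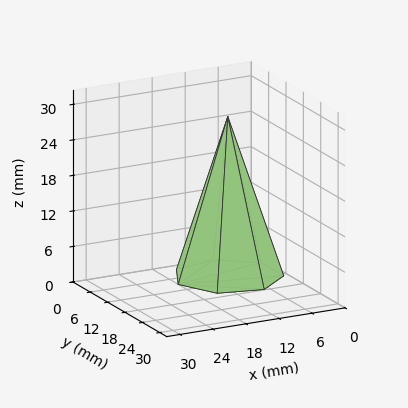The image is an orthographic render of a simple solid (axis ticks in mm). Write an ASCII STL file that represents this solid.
Reading the render: the shape is a regular 7-sided pyramid, base circumscribed radius ≈ 9 mm, apex at z ≈ 27 mm (dimensions read to the nearest mm from the axis ticks). For the STL, each face is triangulated and given an outward normal.

solid part
  facet normal 0.0000 0.0000 -1.0000
    outer loop
      vertex 6.997 17.774 0.000
      vertex 14.611 16.036 0.000
      vertex 18.000 9.000 0.000
    endloop
  endfacet
  facet normal 0.0000 0.0000 -1.0000
    outer loop
      vertex 0.891 12.905 0.000
      vertex 6.997 17.774 0.000
      vertex 18.000 9.000 0.000
    endloop
  endfacet
  facet normal 0.0000 0.0000 -1.0000
    outer loop
      vertex 0.891 5.095 0.000
      vertex 0.891 12.905 0.000
      vertex 18.000 9.000 0.000
    endloop
  endfacet
  facet normal 0.0000 0.0000 -1.0000
    outer loop
      vertex 6.997 0.226 0.000
      vertex 0.891 5.095 0.000
      vertex 18.000 9.000 0.000
    endloop
  endfacet
  facet normal 0.0000 0.0000 -1.0000
    outer loop
      vertex 14.611 1.964 0.000
      vertex 6.997 0.226 0.000
      vertex 18.000 9.000 0.000
    endloop
  endfacet
  facet normal 0.8629 0.4156 0.2876
    outer loop
      vertex 18.000 9.000 0.000
      vertex 14.611 16.036 0.000
      vertex 9.000 9.000 27.000
    endloop
  endfacet
  facet normal 0.2131 0.9337 0.2876
    outer loop
      vertex 14.611 16.036 0.000
      vertex 6.997 17.774 0.000
      vertex 9.000 9.000 27.000
    endloop
  endfacet
  facet normal -0.5971 0.7488 0.2876
    outer loop
      vertex 6.997 17.774 0.000
      vertex 0.891 12.905 0.000
      vertex 9.000 9.000 27.000
    endloop
  endfacet
  facet normal -0.9577 0.0000 0.2876
    outer loop
      vertex 0.891 12.905 0.000
      vertex 0.891 5.095 0.000
      vertex 9.000 9.000 27.000
    endloop
  endfacet
  facet normal -0.5971 -0.7488 0.2876
    outer loop
      vertex 0.891 5.095 0.000
      vertex 6.997 0.226 0.000
      vertex 9.000 9.000 27.000
    endloop
  endfacet
  facet normal 0.2131 -0.9337 0.2876
    outer loop
      vertex 6.997 0.226 0.000
      vertex 14.611 1.964 0.000
      vertex 9.000 9.000 27.000
    endloop
  endfacet
  facet normal 0.8629 -0.4156 0.2876
    outer loop
      vertex 14.611 1.964 0.000
      vertex 18.000 9.000 0.000
      vertex 9.000 9.000 27.000
    endloop
  endfacet
endsolid part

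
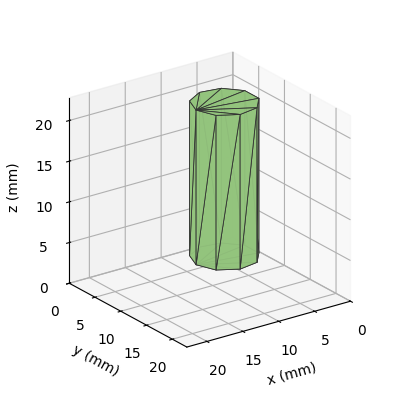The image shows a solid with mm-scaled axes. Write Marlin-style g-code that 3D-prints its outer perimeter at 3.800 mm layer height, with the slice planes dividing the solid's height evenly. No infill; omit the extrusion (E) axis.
Reading the render: the shape is a regular 9-sided prism (a cylinder approximated with 9 flat sides), circumscribed radius ≈ 4 mm, height ≈ 19 mm (dimensions read to the nearest mm from the axis ticks). For the g-code, the solid's height is divided into equal slices at the stated Δz and each level perimeter traced with G1 moves after a G0 lift.

; perimeter-only toolpath
G21 ; units = mm
G90 ; absolute positioning
G28 ; home
; layer 1
G0 Z3.800
G0 X8.000 Y4.000
G1 X7.064 Y6.571
G1 X4.695 Y7.939
G1 X2.000 Y7.464
G1 X0.241 Y5.368
G1 X0.241 Y2.632
G1 X2.000 Y0.536
G1 X4.695 Y0.061
G1 X7.064 Y1.429
G1 X8.000 Y4.000
; layer 2
G0 Z7.600
G0 X8.000 Y4.000
G1 X7.064 Y6.571
G1 X4.695 Y7.939
G1 X2.000 Y7.464
G1 X0.241 Y5.368
G1 X0.241 Y2.632
G1 X2.000 Y0.536
G1 X4.695 Y0.061
G1 X7.064 Y1.429
G1 X8.000 Y4.000
; layer 3
G0 Z11.400
G0 X8.000 Y4.000
G1 X7.064 Y6.571
G1 X4.695 Y7.939
G1 X2.000 Y7.464
G1 X0.241 Y5.368
G1 X0.241 Y2.632
G1 X2.000 Y0.536
G1 X4.695 Y0.061
G1 X7.064 Y1.429
G1 X8.000 Y4.000
; layer 4
G0 Z15.200
G0 X8.000 Y4.000
G1 X7.064 Y6.571
G1 X4.695 Y7.939
G1 X2.000 Y7.464
G1 X0.241 Y5.368
G1 X0.241 Y2.632
G1 X2.000 Y0.536
G1 X4.695 Y0.061
G1 X7.064 Y1.429
G1 X8.000 Y4.000
; layer 5
G0 Z19.000
G0 X8.000 Y4.000
G1 X7.064 Y6.571
G1 X4.695 Y7.939
G1 X2.000 Y7.464
G1 X0.241 Y5.368
G1 X0.241 Y2.632
G1 X2.000 Y0.536
G1 X4.695 Y0.061
G1 X7.064 Y1.429
G1 X8.000 Y4.000
M2 ; end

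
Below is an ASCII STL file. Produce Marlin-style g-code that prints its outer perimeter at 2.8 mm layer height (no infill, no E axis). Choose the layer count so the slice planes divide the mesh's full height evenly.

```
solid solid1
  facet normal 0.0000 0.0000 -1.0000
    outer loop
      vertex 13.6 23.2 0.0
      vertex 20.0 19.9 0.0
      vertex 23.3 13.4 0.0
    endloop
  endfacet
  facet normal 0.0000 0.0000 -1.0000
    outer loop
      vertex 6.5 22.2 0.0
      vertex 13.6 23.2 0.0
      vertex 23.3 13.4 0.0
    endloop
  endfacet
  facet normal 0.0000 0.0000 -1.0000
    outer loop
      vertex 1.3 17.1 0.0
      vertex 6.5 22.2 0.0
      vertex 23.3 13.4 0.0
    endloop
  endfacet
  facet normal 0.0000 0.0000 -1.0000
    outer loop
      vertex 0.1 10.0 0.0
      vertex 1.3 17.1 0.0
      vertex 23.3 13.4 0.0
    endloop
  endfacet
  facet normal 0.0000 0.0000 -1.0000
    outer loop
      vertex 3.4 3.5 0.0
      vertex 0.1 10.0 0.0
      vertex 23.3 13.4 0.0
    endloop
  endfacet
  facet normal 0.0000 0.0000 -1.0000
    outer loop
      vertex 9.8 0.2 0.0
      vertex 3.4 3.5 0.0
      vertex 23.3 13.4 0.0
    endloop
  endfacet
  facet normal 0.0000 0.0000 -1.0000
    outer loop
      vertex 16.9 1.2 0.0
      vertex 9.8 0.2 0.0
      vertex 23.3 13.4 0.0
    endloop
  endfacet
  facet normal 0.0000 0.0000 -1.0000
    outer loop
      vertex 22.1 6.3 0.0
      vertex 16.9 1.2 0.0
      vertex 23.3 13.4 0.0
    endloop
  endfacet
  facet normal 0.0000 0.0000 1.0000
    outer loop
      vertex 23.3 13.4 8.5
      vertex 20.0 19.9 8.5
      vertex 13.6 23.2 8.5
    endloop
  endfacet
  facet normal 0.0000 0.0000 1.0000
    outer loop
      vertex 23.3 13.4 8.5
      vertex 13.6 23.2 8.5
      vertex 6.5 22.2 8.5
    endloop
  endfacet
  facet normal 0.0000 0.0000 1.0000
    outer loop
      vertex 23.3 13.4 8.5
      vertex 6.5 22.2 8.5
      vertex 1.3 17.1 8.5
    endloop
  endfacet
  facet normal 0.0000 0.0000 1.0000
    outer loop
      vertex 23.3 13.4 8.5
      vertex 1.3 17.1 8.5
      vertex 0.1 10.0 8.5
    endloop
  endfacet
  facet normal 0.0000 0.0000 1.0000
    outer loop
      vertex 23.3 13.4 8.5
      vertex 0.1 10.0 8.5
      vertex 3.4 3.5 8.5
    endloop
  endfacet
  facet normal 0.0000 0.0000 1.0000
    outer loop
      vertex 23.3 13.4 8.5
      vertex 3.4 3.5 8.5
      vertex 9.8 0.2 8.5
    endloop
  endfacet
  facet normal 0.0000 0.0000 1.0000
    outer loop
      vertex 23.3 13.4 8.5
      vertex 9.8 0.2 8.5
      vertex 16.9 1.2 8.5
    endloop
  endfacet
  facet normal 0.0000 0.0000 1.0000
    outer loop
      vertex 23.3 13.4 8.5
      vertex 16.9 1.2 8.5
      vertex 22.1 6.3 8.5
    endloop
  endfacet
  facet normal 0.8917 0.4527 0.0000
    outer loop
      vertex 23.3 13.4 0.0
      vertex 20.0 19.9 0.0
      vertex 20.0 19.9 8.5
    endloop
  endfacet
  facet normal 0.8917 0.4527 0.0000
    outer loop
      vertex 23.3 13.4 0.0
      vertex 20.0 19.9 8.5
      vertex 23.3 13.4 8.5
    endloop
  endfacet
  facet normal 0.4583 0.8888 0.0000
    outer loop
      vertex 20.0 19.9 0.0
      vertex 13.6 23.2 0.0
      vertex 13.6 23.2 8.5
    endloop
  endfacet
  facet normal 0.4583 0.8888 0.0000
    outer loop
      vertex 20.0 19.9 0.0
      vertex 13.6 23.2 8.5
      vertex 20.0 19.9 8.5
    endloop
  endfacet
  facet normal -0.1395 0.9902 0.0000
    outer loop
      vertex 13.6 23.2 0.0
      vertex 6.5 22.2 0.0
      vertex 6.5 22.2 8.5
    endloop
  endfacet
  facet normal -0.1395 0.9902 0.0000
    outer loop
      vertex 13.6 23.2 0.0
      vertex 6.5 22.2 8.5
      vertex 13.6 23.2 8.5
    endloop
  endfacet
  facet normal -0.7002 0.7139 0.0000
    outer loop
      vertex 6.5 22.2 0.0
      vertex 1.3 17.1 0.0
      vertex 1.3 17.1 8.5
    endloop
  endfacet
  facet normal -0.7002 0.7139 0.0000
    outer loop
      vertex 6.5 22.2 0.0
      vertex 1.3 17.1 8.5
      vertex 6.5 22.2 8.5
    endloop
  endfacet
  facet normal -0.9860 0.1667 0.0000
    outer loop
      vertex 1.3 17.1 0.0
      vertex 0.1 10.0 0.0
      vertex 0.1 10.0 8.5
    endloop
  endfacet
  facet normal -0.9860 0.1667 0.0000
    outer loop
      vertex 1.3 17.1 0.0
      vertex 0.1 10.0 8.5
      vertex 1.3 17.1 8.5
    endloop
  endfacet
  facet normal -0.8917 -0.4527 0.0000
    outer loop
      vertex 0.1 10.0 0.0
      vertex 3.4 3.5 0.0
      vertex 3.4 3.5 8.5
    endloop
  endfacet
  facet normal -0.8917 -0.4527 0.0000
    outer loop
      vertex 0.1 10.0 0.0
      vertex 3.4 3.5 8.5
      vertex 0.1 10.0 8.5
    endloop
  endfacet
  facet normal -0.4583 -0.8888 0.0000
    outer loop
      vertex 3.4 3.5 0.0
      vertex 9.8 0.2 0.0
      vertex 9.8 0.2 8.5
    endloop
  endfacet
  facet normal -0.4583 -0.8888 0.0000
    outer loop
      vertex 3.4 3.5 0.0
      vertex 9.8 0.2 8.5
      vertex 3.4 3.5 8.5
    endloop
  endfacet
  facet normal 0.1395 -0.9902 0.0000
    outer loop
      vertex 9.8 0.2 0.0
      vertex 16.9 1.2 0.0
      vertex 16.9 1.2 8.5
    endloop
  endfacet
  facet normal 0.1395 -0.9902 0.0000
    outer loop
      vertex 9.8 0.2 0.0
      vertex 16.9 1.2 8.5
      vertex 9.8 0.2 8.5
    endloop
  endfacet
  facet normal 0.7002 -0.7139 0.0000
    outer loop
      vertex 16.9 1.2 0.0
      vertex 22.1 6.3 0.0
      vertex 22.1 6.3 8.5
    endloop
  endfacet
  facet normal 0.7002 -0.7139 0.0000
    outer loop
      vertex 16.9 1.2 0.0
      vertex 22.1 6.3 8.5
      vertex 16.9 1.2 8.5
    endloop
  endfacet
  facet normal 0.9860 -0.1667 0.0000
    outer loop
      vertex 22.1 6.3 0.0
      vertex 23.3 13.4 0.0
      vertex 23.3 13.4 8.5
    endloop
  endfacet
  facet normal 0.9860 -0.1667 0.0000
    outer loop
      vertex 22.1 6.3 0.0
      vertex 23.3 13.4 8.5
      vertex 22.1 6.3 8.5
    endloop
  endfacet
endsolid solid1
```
; perimeter-only toolpath
G21 ; units = mm
G90 ; absolute positioning
G28 ; home
; layer 1
G0 Z2.8
G0 X23.3 Y13.4
G1 X20.0 Y19.9
G1 X13.6 Y23.2
G1 X6.5 Y22.2
G1 X1.3 Y17.1
G1 X0.1 Y10.0
G1 X3.4 Y3.5
G1 X9.8 Y0.2
G1 X16.9 Y1.2
G1 X22.1 Y6.3
G1 X23.3 Y13.4
; layer 2
G0 Z5.7
G0 X23.3 Y13.4
G1 X20.0 Y19.9
G1 X13.6 Y23.2
G1 X6.5 Y22.2
G1 X1.3 Y17.1
G1 X0.1 Y10.0
G1 X3.4 Y3.5
G1 X9.8 Y0.2
G1 X16.9 Y1.2
G1 X22.1 Y6.3
G1 X23.3 Y13.4
; layer 3
G0 Z8.5
G0 X23.3 Y13.4
G1 X20.0 Y19.9
G1 X13.6 Y23.2
G1 X6.5 Y22.2
G1 X1.3 Y17.1
G1 X0.1 Y10.0
G1 X3.4 Y3.5
G1 X9.8 Y0.2
G1 X16.9 Y1.2
G1 X22.1 Y6.3
G1 X23.3 Y13.4
M2 ; end

The solid is a regular 10-sided prism (a cylinder approximated with 10 flat sides), circumscribed radius ≈ 11.7 mm, height ≈ 8.5 mm. Slicing at Δz = 2.8 mm — 3 equal slices spanning the solid's height, so layer i sits at z = i·h/3 — gives 3 non-empty perimeters. Each is a 10-segment closed polygon; G0 lifts to the layer z and rapids to the start vertex, then G1 traces the edges.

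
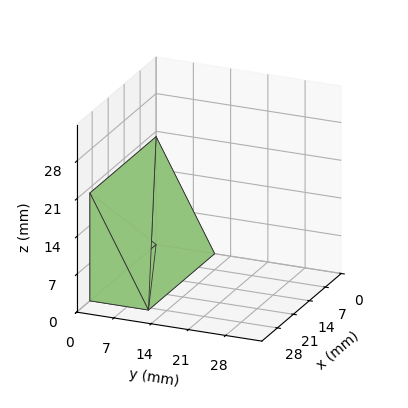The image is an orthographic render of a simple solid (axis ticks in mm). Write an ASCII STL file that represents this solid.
Reading the render: the shape is a wedge (ramp): 29 × 11 mm base, rising to 20 mm along the y=0 edge and sloping linearly to z=0 at y=11 (dimensions read to the nearest mm from the axis ticks). For the STL, each face is triangulated and given an outward normal.

solid part
  facet normal 0.0000 0.0000 -1.0000
    outer loop
      vertex 29.0 11.0 0.0
      vertex 29.0 0.0 0.0
      vertex 0.0 0.0 0.0
    endloop
  endfacet
  facet normal 0.0000 0.0000 -1.0000
    outer loop
      vertex 0.0 11.0 0.0
      vertex 29.0 11.0 0.0
      vertex 0.0 0.0 0.0
    endloop
  endfacet
  facet normal 0.0000 -1.0000 0.0000
    outer loop
      vertex 0.0 0.0 0.0
      vertex 29.0 0.0 0.0
      vertex 29.0 0.0 20.0
    endloop
  endfacet
  facet normal 0.0000 -1.0000 0.0000
    outer loop
      vertex 0.0 0.0 0.0
      vertex 29.0 0.0 20.0
      vertex 0.0 0.0 20.0
    endloop
  endfacet
  facet normal 0.0000 0.8762 0.4819
    outer loop
      vertex 0.0 0.0 20.0
      vertex 29.0 0.0 20.0
      vertex 29.0 11.0 0.0
    endloop
  endfacet
  facet normal 0.0000 0.8762 0.4819
    outer loop
      vertex 0.0 0.0 20.0
      vertex 29.0 11.0 0.0
      vertex 0.0 11.0 0.0
    endloop
  endfacet
  facet normal -1.0000 0.0000 0.0000
    outer loop
      vertex 0.0 0.0 20.0
      vertex 0.0 11.0 0.0
      vertex 0.0 0.0 0.0
    endloop
  endfacet
  facet normal 1.0000 0.0000 0.0000
    outer loop
      vertex 29.0 0.0 0.0
      vertex 29.0 11.0 0.0
      vertex 29.0 0.0 20.0
    endloop
  endfacet
endsolid part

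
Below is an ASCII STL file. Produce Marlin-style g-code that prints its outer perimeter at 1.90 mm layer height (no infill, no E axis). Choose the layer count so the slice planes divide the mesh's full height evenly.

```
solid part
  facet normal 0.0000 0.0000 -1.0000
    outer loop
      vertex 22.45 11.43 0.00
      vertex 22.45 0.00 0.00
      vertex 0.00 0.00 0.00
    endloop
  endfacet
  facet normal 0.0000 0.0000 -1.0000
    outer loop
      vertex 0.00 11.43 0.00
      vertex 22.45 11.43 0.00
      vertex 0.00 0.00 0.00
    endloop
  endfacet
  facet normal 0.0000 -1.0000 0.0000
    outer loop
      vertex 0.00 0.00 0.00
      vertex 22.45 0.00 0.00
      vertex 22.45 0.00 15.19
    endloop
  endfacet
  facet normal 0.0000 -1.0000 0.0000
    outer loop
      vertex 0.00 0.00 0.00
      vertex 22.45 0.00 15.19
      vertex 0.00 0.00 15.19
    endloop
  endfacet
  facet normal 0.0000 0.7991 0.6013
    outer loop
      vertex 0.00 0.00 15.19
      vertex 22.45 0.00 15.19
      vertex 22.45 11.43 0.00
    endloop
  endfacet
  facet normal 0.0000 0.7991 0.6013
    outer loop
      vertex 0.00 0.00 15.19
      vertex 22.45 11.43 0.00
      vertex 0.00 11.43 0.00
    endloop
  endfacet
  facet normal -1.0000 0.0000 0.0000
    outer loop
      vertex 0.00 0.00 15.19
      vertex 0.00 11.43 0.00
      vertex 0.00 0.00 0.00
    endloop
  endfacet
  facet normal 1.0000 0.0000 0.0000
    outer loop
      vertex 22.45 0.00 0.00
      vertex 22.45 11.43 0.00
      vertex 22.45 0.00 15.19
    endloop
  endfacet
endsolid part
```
; perimeter-only toolpath
G21 ; units = mm
G90 ; absolute positioning
G28 ; home
; layer 1
G0 Z1.90
G0 X0.00 Y0.00
G1 X22.45 Y0.00
G1 X22.45 Y10.00
G1 X0.00 Y10.00
G1 X0.00 Y0.00
; layer 2
G0 Z3.80
G0 X0.00 Y0.00
G1 X22.45 Y0.00
G1 X22.45 Y8.57
G1 X0.00 Y8.57
G1 X0.00 Y0.00
; layer 3
G0 Z5.70
G0 X0.00 Y0.00
G1 X22.45 Y0.00
G1 X22.45 Y7.14
G1 X0.00 Y7.14
G1 X0.00 Y0.00
; layer 4
G0 Z7.59
G0 X0.00 Y0.00
G1 X22.45 Y0.00
G1 X22.45 Y5.71
G1 X0.00 Y5.71
G1 X0.00 Y0.00
; layer 5
G0 Z9.49
G0 X0.00 Y0.00
G1 X22.45 Y0.00
G1 X22.45 Y4.29
G1 X0.00 Y4.29
G1 X0.00 Y0.00
; layer 6
G0 Z11.39
G0 X0.00 Y0.00
G1 X22.45 Y0.00
G1 X22.45 Y2.86
G1 X0.00 Y2.86
G1 X0.00 Y0.00
; layer 7
G0 Z13.29
G0 X0.00 Y0.00
G1 X22.45 Y0.00
G1 X22.45 Y1.43
G1 X0.00 Y1.43
G1 X0.00 Y0.00
M2 ; end

The solid is a wedge (ramp): 22.4 × 11.4 mm base, rising to 15.2 mm along the y=0 edge and sloping linearly to z=0 at y=11.4. Slicing at Δz = 1.90 mm — 8 equal slices spanning the solid's height, so layer i sits at z = i·h/8 — gives 7 non-empty perimeters. Each is a 4-segment closed polygon; G0 lifts to the layer z and rapids to the start vertex, then G1 traces the edges. The cross-section shrinks linearly with z (the slice at the apex is degenerate and omitted).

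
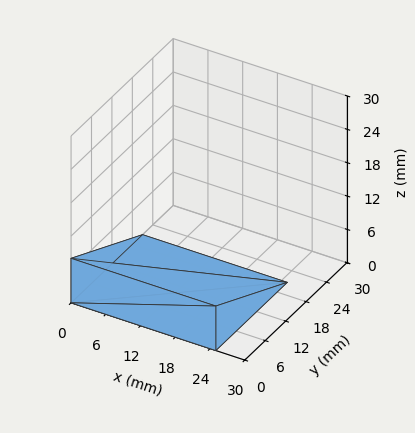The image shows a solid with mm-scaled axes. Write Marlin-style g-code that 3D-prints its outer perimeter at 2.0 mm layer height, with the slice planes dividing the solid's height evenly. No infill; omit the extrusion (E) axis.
Reading the render: the shape is a wedge (ramp): 25 × 21 mm base, rising to 8 mm along the y=0 edge and sloping linearly to z=0 at y=21 (dimensions read to the nearest mm from the axis ticks). For the g-code, the solid's height is divided into equal slices at the stated Δz and each level perimeter traced with G1 moves after a G0 lift.

; perimeter-only toolpath
G21 ; units = mm
G90 ; absolute positioning
G28 ; home
; layer 1
G0 Z2.0
G0 X0.0 Y0.0
G1 X25.0 Y0.0
G1 X25.0 Y15.8
G1 X0.0 Y15.8
G1 X0.0 Y0.0
; layer 2
G0 Z4.0
G0 X0.0 Y0.0
G1 X25.0 Y0.0
G1 X25.0 Y10.5
G1 X0.0 Y10.5
G1 X0.0 Y0.0
; layer 3
G0 Z6.0
G0 X0.0 Y0.0
G1 X25.0 Y0.0
G1 X25.0 Y5.2
G1 X0.0 Y5.2
G1 X0.0 Y0.0
M2 ; end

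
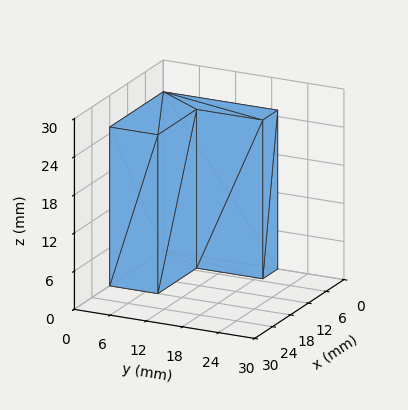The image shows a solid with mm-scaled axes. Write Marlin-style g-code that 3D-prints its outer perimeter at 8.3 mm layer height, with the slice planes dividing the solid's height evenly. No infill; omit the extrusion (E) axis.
Reading the render: the shape is an L-shaped prism: outer 18 × 19 mm, arm thicknesses ≈ 8 mm (horizontal) and 5 mm (vertical), extruded 25 mm in z (dimensions read to the nearest mm from the axis ticks). For the g-code, the solid's height is divided into equal slices at the stated Δz and each level perimeter traced with G1 moves after a G0 lift.

; perimeter-only toolpath
G21 ; units = mm
G90 ; absolute positioning
G28 ; home
; layer 1
G0 Z8.3
G0 X0.0 Y0.0
G1 X18.0 Y0.0
G1 X18.0 Y8.0
G1 X5.0 Y8.0
G1 X5.0 Y19.0
G1 X0.0 Y19.0
G1 X0.0 Y0.0
; layer 2
G0 Z16.7
G0 X0.0 Y0.0
G1 X18.0 Y0.0
G1 X18.0 Y8.0
G1 X5.0 Y8.0
G1 X5.0 Y19.0
G1 X0.0 Y19.0
G1 X0.0 Y0.0
; layer 3
G0 Z25.0
G0 X0.0 Y0.0
G1 X18.0 Y0.0
G1 X18.0 Y8.0
G1 X5.0 Y8.0
G1 X5.0 Y19.0
G1 X0.0 Y19.0
G1 X0.0 Y0.0
M2 ; end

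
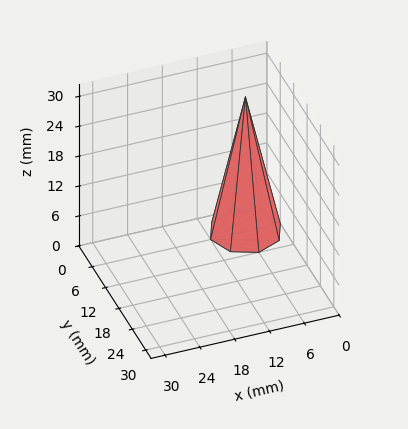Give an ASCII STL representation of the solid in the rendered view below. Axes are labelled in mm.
Reading the render: the shape is a regular 8-sided pyramid, base circumscribed radius ≈ 6 mm, apex at z ≈ 27 mm (dimensions read to the nearest mm from the axis ticks). For the STL, each face is triangulated and given an outward normal.

solid part
  facet normal 0.0000 0.0000 -1.0000
    outer loop
      vertex 6.0 12.0 0.0
      vertex 10.2 10.2 0.0
      vertex 12.0 6.0 0.0
    endloop
  endfacet
  facet normal 0.0000 0.0000 -1.0000
    outer loop
      vertex 1.8 10.2 0.0
      vertex 6.0 12.0 0.0
      vertex 12.0 6.0 0.0
    endloop
  endfacet
  facet normal 0.0000 0.0000 -1.0000
    outer loop
      vertex 0.0 6.0 0.0
      vertex 1.8 10.2 0.0
      vertex 12.0 6.0 0.0
    endloop
  endfacet
  facet normal 0.0000 0.0000 -1.0000
    outer loop
      vertex 1.8 1.8 0.0
      vertex 0.0 6.0 0.0
      vertex 12.0 6.0 0.0
    endloop
  endfacet
  facet normal 0.0000 0.0000 -1.0000
    outer loop
      vertex 6.0 0.0 0.0
      vertex 1.8 1.8 0.0
      vertex 12.0 6.0 0.0
    endloop
  endfacet
  facet normal 0.0000 0.0000 -1.0000
    outer loop
      vertex 10.2 1.8 0.0
      vertex 6.0 0.0 0.0
      vertex 12.0 6.0 0.0
    endloop
  endfacet
  facet normal 0.9006 0.3860 0.2001
    outer loop
      vertex 12.0 6.0 0.0
      vertex 10.2 10.2 0.0
      vertex 6.0 6.0 27.0
    endloop
  endfacet
  facet normal 0.3860 0.9006 0.2001
    outer loop
      vertex 10.2 10.2 0.0
      vertex 6.0 12.0 0.0
      vertex 6.0 6.0 27.0
    endloop
  endfacet
  facet normal -0.3860 0.9006 0.2001
    outer loop
      vertex 6.0 12.0 0.0
      vertex 1.8 10.2 0.0
      vertex 6.0 6.0 27.0
    endloop
  endfacet
  facet normal -0.9006 0.3860 0.2001
    outer loop
      vertex 1.8 10.2 0.0
      vertex 0.0 6.0 0.0
      vertex 6.0 6.0 27.0
    endloop
  endfacet
  facet normal -0.9006 -0.3860 0.2001
    outer loop
      vertex 0.0 6.0 0.0
      vertex 1.8 1.8 0.0
      vertex 6.0 6.0 27.0
    endloop
  endfacet
  facet normal -0.3860 -0.9006 0.2001
    outer loop
      vertex 1.8 1.8 0.0
      vertex 6.0 0.0 0.0
      vertex 6.0 6.0 27.0
    endloop
  endfacet
  facet normal 0.3860 -0.9006 0.2001
    outer loop
      vertex 6.0 0.0 0.0
      vertex 10.2 1.8 0.0
      vertex 6.0 6.0 27.0
    endloop
  endfacet
  facet normal 0.9006 -0.3860 0.2001
    outer loop
      vertex 10.2 1.8 0.0
      vertex 12.0 6.0 0.0
      vertex 6.0 6.0 27.0
    endloop
  endfacet
endsolid part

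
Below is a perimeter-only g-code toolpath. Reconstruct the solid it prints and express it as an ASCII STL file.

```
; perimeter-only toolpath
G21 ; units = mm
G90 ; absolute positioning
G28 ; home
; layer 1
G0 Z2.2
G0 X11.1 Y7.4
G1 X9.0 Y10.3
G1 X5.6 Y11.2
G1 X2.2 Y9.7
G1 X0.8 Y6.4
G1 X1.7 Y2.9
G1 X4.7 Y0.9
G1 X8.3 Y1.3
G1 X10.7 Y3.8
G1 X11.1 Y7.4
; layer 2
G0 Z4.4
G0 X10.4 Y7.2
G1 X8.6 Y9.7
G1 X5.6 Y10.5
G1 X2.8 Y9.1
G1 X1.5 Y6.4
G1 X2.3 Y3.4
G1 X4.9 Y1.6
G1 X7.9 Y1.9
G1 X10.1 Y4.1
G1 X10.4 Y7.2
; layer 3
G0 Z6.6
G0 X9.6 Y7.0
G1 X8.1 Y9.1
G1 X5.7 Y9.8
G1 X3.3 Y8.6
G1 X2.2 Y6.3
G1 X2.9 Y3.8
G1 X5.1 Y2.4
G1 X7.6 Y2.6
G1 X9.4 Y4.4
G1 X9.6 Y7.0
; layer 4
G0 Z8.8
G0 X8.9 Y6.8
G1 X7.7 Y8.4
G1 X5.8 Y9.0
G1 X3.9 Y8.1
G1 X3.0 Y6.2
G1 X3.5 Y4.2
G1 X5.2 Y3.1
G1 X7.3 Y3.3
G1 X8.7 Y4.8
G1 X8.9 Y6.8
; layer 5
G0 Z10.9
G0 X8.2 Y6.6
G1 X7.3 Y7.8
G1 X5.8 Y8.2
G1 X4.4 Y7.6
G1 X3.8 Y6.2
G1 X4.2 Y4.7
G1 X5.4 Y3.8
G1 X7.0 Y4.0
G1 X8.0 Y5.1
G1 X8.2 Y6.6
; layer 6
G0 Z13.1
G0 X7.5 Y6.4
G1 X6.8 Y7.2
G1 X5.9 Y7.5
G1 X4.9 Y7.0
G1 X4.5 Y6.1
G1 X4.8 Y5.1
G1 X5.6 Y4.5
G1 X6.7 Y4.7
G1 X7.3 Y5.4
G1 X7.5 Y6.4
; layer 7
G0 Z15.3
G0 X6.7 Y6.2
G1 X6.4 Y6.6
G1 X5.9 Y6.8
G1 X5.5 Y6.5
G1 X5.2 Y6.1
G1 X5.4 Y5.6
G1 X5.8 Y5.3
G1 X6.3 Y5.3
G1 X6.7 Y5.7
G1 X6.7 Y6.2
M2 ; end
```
solid part
  facet normal 0.0000 0.0000 -1.0000
    outer loop
      vertex 5.5 12.0 0.0
      vertex 9.4 10.9 0.0
      vertex 11.8 7.6 0.0
    endloop
  endfacet
  facet normal 0.0000 0.0000 -1.0000
    outer loop
      vertex 1.7 10.2 0.0
      vertex 5.5 12.0 0.0
      vertex 11.8 7.6 0.0
    endloop
  endfacet
  facet normal 0.0000 0.0000 -1.0000
    outer loop
      vertex 0.0 6.5 0.0
      vertex 1.7 10.2 0.0
      vertex 11.8 7.6 0.0
    endloop
  endfacet
  facet normal 0.0000 0.0000 -1.0000
    outer loop
      vertex 1.1 2.5 0.0
      vertex 0.0 6.5 0.0
      vertex 11.8 7.6 0.0
    endloop
  endfacet
  facet normal 0.0000 0.0000 -1.0000
    outer loop
      vertex 4.5 0.2 0.0
      vertex 1.1 2.5 0.0
      vertex 11.8 7.6 0.0
    endloop
  endfacet
  facet normal 0.0000 0.0000 -1.0000
    outer loop
      vertex 8.6 0.6 0.0
      vertex 4.5 0.2 0.0
      vertex 11.8 7.6 0.0
    endloop
  endfacet
  facet normal 0.0000 0.0000 -1.0000
    outer loop
      vertex 11.4 3.5 0.0
      vertex 8.6 0.6 0.0
      vertex 11.8 7.6 0.0
    endloop
  endfacet
  facet normal 0.7699 0.5599 0.3063
    outer loop
      vertex 11.8 7.6 0.0
      vertex 9.4 10.9 0.0
      vertex 6.0 6.0 17.5
    endloop
  endfacet
  facet normal 0.2584 0.9161 0.3067
    outer loop
      vertex 9.4 10.9 0.0
      vertex 5.5 12.0 0.0
      vertex 6.0 6.0 17.5
    endloop
  endfacet
  facet normal -0.4075 0.8602 0.3066
    outer loop
      vertex 5.5 12.0 0.0
      vertex 1.7 10.2 0.0
      vertex 6.0 6.0 17.5
    endloop
  endfacet
  facet normal -0.8646 0.3972 0.3078
    outer loop
      vertex 1.7 10.2 0.0
      vertex 0.0 6.5 0.0
      vertex 6.0 6.0 17.5
    endloop
  endfacet
  facet normal -0.9175 -0.2523 0.3074
    outer loop
      vertex 0.0 6.5 0.0
      vertex 1.1 2.5 0.0
      vertex 6.0 6.0 17.5
    endloop
  endfacet
  facet normal -0.5333 -0.7883 0.3070
    outer loop
      vertex 1.1 2.5 0.0
      vertex 4.5 0.2 0.0
      vertex 6.0 6.0 17.5
    endloop
  endfacet
  facet normal 0.0924 -0.9475 0.3061
    outer loop
      vertex 4.5 0.2 0.0
      vertex 8.6 0.6 0.0
      vertex 6.0 6.0 17.5
    endloop
  endfacet
  facet normal 0.6849 -0.6613 0.3058
    outer loop
      vertex 8.6 0.6 0.0
      vertex 11.4 3.5 0.0
      vertex 6.0 6.0 17.5
    endloop
  endfacet
  facet normal 0.9477 -0.0925 0.3056
    outer loop
      vertex 11.4 3.5 0.0
      vertex 11.8 7.6 0.0
      vertex 6.0 6.0 17.5
    endloop
  endfacet
endsolid part

The G0 Z moves step by Δz≈2.2 mm. The G1 loops shrink linearly with z, so the solid tapers from its base footprint up to z≈17.5. Closing with a flat bottom cap and the tapered top and triangulating gives 16 facets — a regular 9-sided pyramid, base circumscribed radius ≈ 6 mm, apex at z ≈ 17.5 mm.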